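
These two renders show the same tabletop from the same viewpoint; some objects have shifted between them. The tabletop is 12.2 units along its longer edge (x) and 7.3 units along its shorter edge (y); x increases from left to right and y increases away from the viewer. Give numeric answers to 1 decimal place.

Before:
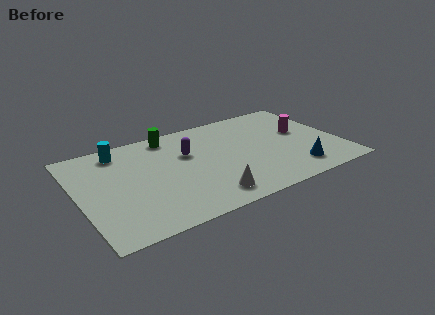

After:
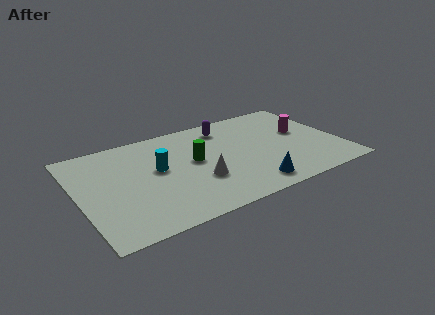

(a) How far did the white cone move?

1.3

From (5.6, 1.2) to (5.4, 2.5), the white cone covered √(0.2² + 1.3²) ≈ 1.3 units.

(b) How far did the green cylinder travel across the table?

2.5

The green cylinder moved from about (4.6, 6.4) to (5.4, 4.0), a distance of √(0.8² + 2.4²) ≈ 2.5.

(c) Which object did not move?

the magenta cylinder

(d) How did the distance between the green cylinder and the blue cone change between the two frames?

-3.6

They were about 7.2 units apart before and 3.6 after — 3.6 units closer together.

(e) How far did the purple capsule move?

2.4

From (5.2, 4.7) to (7.2, 6.0), the purple capsule covered √(2.0² + 1.3²) ≈ 2.4 units.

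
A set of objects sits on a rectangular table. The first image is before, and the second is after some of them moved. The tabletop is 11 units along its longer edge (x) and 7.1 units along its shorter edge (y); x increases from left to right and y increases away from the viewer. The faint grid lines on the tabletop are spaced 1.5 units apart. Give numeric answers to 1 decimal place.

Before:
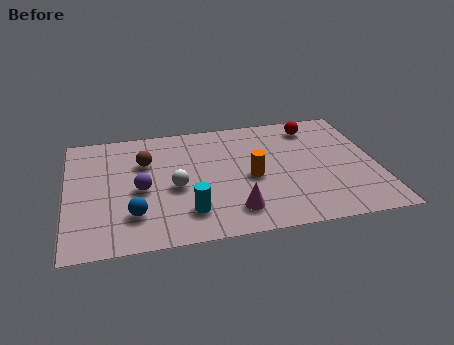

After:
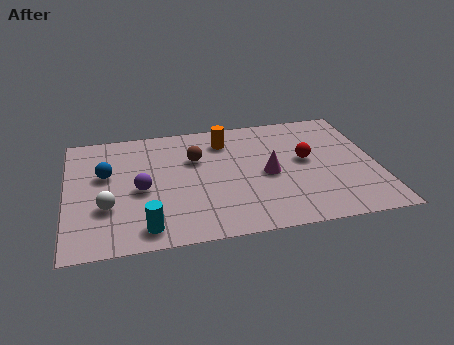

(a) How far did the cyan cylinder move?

1.6

From (4.2, 1.6) to (2.7, 1.0), the cyan cylinder covered √(1.5² + 0.6²) ≈ 1.6 units.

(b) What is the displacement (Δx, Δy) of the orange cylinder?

(-0.8, 2.4)

The orange cylinder started near (6.5, 3.2) and ended near (5.7, 5.6).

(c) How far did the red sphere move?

2.0

From (8.9, 5.9) to (8.5, 3.9), the red sphere covered √(0.4² + 2.0²) ≈ 2.0 units.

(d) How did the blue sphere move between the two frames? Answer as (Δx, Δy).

(-0.9, 2.5)

From the two frames, the blue sphere sits at roughly (2.3, 1.8) before and (1.4, 4.3) after.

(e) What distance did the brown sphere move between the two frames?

1.8

The brown sphere was near (2.8, 4.8) before and (4.6, 4.7) after, so it travelled √(1.8² + 0.1²) ≈ 1.8 units.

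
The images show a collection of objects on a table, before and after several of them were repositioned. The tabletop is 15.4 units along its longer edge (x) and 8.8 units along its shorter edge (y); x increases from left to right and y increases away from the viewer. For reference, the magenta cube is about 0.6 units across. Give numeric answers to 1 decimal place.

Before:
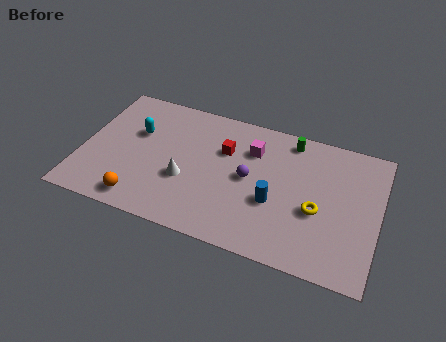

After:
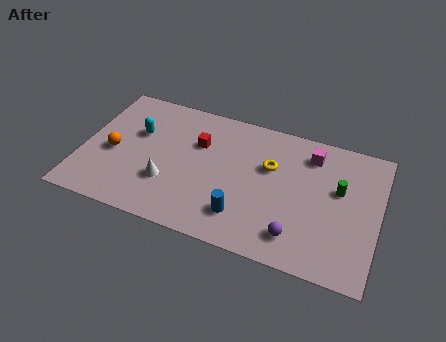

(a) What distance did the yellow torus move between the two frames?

3.3

The yellow torus was near (12.3, 3.6) before and (9.7, 5.6) after, so it travelled √(2.6² + 2.0²) ≈ 3.3 units.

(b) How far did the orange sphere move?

3.2

The orange sphere was near (3.4, 1.2) before and (1.6, 3.9) after, so it travelled √(1.8² + 2.7²) ≈ 3.2 units.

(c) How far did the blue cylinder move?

2.1

The blue cylinder moved from about (10.1, 3.4) to (8.6, 2.0), a distance of √(1.5² + 1.4²) ≈ 2.1.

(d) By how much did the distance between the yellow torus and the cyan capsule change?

-2.8

Before: roughly 9.8 units apart; after: 7.0. That's 2.8 units closer together.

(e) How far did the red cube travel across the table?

1.4

From (7.3, 5.9) to (5.9, 5.9), the red cube covered √(1.4² + 0.0²) ≈ 1.4 units.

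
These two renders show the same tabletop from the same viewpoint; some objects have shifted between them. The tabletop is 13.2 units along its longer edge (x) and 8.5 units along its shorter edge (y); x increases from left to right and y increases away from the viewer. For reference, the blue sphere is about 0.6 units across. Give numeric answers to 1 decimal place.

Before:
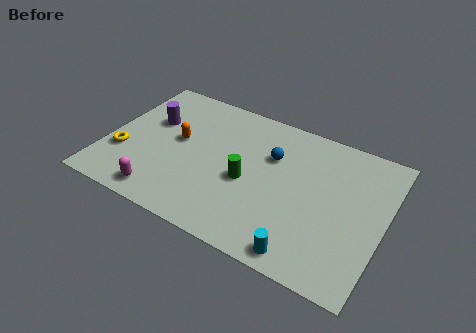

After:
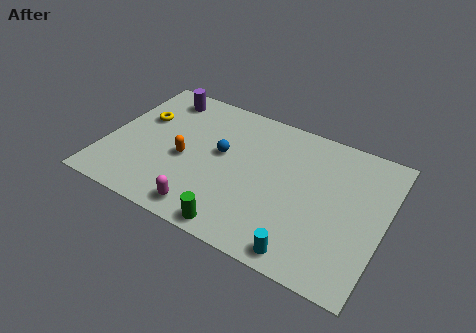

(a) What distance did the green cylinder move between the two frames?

2.9

The green cylinder moved from about (6.8, 3.7) to (6.8, 0.8), a distance of √(0.0² + 2.9²) ≈ 2.9.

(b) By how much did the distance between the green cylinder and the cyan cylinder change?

-1.1

Before: roughly 4.2 units apart; after: 3.1. That's 1.1 units closer together.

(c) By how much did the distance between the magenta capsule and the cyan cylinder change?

-2.1

Before: roughly 6.8 units apart; after: 4.7. That's 2.1 units closer together.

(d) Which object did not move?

the cyan cylinder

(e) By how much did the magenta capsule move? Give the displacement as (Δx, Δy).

(2.1, 0.0)

The magenta capsule was at about (3.1, 1.1) and moved to about (5.2, 1.1).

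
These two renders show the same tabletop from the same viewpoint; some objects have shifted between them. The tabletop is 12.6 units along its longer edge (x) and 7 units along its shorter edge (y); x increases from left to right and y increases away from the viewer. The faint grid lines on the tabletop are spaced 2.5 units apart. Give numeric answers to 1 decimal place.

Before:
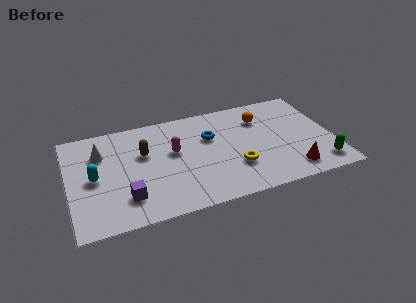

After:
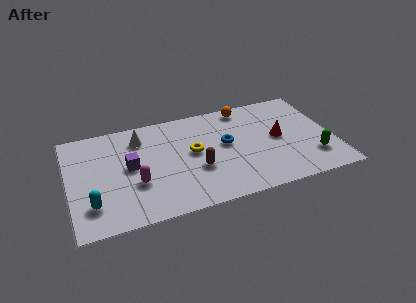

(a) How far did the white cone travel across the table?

2.0

The white cone was near (1.6, 5.0) before and (3.5, 5.5) after, so it travelled √(1.9² + 0.5²) ≈ 2.0 units.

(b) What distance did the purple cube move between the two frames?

2.0

From (2.6, 1.7) to (2.9, 3.7), the purple cube covered √(0.3² + 2.0²) ≈ 2.0 units.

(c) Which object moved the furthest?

the brown capsule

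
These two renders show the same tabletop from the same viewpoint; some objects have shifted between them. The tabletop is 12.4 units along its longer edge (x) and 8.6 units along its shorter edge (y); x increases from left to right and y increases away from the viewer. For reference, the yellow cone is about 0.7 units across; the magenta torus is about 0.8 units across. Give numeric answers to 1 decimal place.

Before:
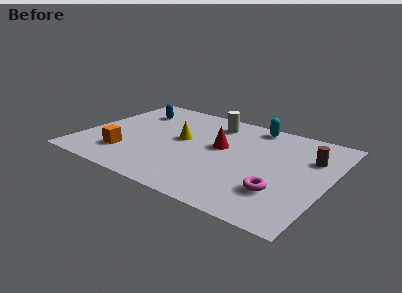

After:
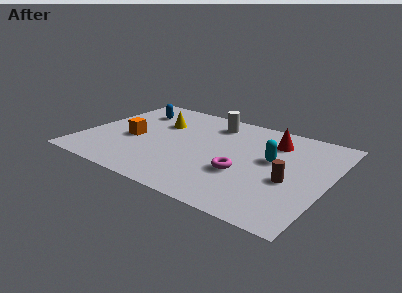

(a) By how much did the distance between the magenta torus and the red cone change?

-0.6

The distance was about 4.2 in the first image and 3.6 in the second, so they moved 0.6 units closer together.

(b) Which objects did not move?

the white cylinder and the blue capsule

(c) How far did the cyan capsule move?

3.1

From (8.1, 7.7) to (9.5, 4.9), the cyan capsule covered √(1.4² + 2.8²) ≈ 3.1 units.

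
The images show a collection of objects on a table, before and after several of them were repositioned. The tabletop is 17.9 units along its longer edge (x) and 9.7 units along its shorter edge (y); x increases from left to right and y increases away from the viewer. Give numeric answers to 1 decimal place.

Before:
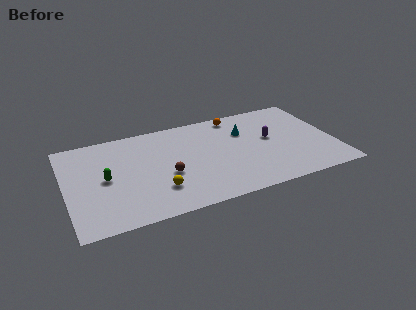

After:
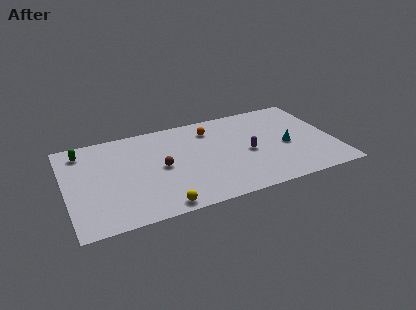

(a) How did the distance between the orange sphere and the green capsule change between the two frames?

-1.3

Before: roughly 9.9 units apart; after: 8.6. That's 1.3 units closer together.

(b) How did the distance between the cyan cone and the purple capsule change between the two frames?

+0.5

The distance was about 2.1 in the first image and 2.6 in the second, so they moved 0.5 units further apart.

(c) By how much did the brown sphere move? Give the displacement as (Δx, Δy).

(-0.3, 0.9)

From the two frames, the brown sphere sits at roughly (6.6, 3.9) before and (6.3, 4.8) after.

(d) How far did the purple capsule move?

1.9

The purple capsule moved from about (13.7, 5.4) to (12.1, 4.4), a distance of √(1.6² + 1.0²) ≈ 1.9.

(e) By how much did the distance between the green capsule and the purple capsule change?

+0.3

The distance was about 11.1 in the first image and 11.4 in the second, so they moved 0.3 units further apart.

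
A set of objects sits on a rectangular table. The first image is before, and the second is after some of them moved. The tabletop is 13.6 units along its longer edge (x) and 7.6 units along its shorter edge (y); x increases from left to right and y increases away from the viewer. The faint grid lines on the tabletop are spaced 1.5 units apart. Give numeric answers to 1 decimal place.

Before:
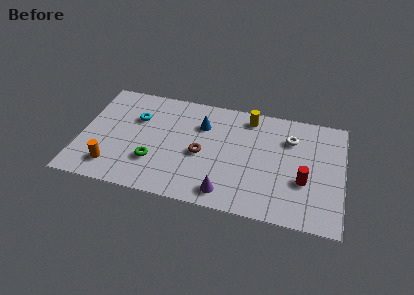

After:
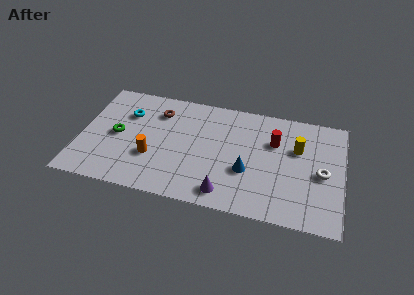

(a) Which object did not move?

the purple cone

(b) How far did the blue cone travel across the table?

3.6

The blue cone was near (6.2, 5.4) before and (8.7, 2.8) after, so it travelled √(2.5² + 2.6²) ≈ 3.6 units.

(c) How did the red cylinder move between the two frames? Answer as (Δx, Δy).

(-1.6, 2.3)

The red cylinder started near (11.6, 2.8) and ended near (10.0, 5.1).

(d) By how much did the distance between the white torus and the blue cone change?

-0.7

The distance was about 4.6 in the first image and 3.9 in the second, so they moved 0.7 units closer together.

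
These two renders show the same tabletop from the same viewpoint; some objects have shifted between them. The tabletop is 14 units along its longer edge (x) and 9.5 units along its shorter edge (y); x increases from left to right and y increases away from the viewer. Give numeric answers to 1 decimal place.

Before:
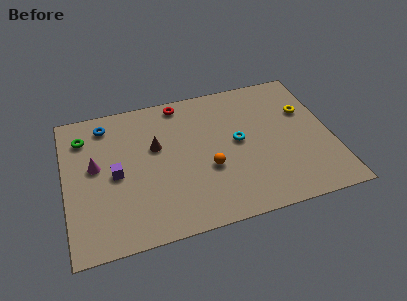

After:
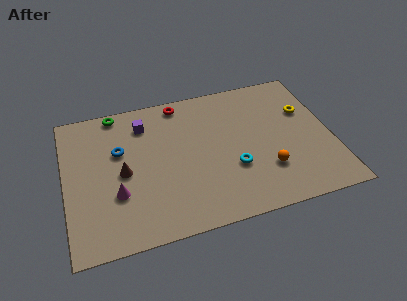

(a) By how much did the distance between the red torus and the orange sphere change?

+2.1

They were about 5.0 units apart before and 7.1 after — 2.1 units further apart.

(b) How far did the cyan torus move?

1.7

The cyan torus moved from about (9.1, 5.0) to (8.7, 3.3), a distance of √(0.4² + 1.7²) ≈ 1.7.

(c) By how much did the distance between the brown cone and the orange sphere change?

+4.2

Before: roughly 3.4 units apart; after: 7.6. That's 4.2 units further apart.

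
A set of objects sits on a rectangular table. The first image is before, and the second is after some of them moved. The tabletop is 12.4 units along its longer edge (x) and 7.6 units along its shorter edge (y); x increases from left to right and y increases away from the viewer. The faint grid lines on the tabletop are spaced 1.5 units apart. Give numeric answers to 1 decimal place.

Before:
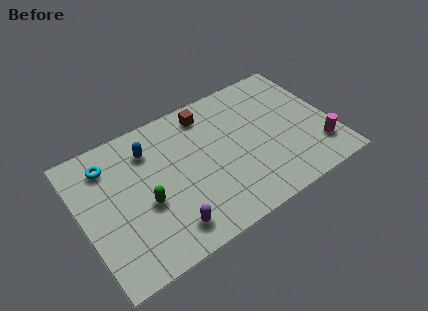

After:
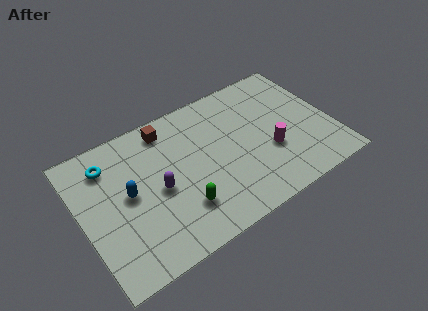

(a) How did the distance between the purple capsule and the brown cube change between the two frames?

-2.7

The distance was about 5.8 in the first image and 3.1 in the second, so they moved 2.7 units closer together.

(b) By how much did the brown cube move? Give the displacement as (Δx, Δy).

(-2.0, 0.1)

The brown cube was at about (6.6, 6.4) and moved to about (4.6, 6.5).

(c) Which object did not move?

the cyan torus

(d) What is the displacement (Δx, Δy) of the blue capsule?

(-1.3, -1.8)

The blue capsule started near (3.6, 5.8) and ended near (2.3, 4.0).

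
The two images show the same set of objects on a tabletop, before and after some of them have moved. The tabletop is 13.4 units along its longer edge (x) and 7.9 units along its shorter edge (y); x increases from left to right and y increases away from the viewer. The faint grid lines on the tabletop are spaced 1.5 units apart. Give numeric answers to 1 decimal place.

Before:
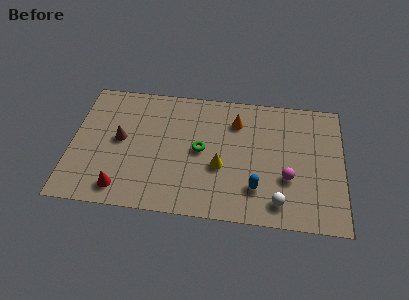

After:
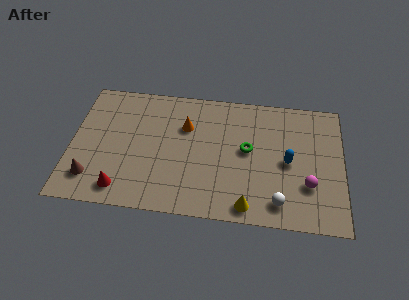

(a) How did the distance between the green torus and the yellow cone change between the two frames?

+2.1

The distance was about 1.3 in the first image and 3.4 in the second, so they moved 2.1 units further apart.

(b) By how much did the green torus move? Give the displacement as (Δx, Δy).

(2.3, 0.3)

From the two frames, the green torus sits at roughly (6.4, 4.0) before and (8.7, 4.3) after.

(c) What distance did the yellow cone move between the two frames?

2.6

The yellow cone moved from about (7.4, 3.1) to (8.8, 0.9), a distance of √(1.4² + 2.2²) ≈ 2.6.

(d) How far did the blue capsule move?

2.3

From (9.2, 2.0) to (10.7, 3.8), the blue capsule covered √(1.5² + 1.8²) ≈ 2.3 units.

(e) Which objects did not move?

the red cone and the white sphere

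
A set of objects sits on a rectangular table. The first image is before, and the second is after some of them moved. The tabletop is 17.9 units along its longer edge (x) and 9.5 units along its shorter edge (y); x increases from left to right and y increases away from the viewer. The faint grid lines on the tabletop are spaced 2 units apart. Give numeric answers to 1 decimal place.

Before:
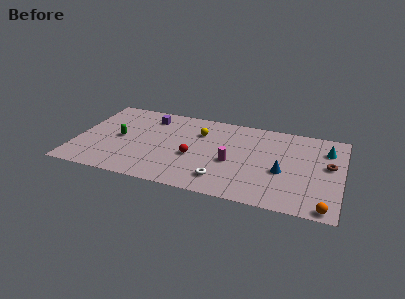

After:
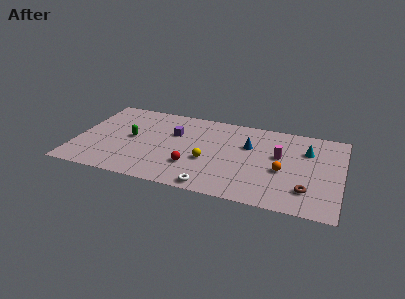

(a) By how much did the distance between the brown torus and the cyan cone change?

+2.7

The distance was about 1.7 in the first image and 4.4 in the second, so they moved 2.7 units further apart.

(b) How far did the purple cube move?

2.3

The purple cube moved from about (4.7, 7.7) to (6.5, 6.2), a distance of √(1.8² + 1.5²) ≈ 2.3.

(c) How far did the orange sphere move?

4.4

From (17.0, 0.8) to (14.0, 4.0), the orange sphere covered √(3.0² + 3.2²) ≈ 4.4 units.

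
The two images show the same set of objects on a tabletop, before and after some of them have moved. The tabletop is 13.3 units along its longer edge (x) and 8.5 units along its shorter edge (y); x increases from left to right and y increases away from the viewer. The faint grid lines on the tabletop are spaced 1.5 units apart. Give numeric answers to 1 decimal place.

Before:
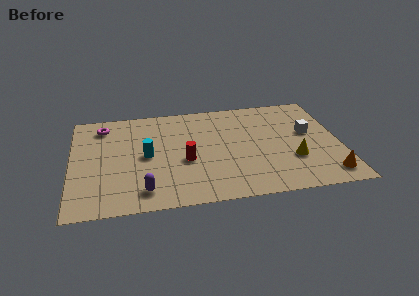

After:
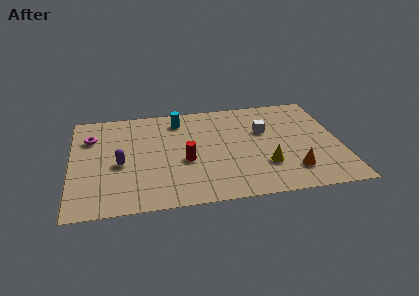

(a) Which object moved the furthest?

the cyan cylinder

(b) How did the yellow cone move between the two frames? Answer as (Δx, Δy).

(-1.4, -0.3)

The yellow cone started near (10.9, 2.8) and ended near (9.5, 2.5).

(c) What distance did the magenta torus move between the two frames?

1.1

From (1.6, 7.0) to (1.0, 6.1), the magenta torus covered √(0.6² + 0.9²) ≈ 1.1 units.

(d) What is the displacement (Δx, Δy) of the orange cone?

(-1.7, 0.6)

From the two frames, the orange cone sits at roughly (12.5, 1.3) before and (10.8, 1.9) after.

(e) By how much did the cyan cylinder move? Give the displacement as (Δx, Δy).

(1.7, 2.8)

The cyan cylinder was at about (3.7, 4.2) and moved to about (5.4, 7.0).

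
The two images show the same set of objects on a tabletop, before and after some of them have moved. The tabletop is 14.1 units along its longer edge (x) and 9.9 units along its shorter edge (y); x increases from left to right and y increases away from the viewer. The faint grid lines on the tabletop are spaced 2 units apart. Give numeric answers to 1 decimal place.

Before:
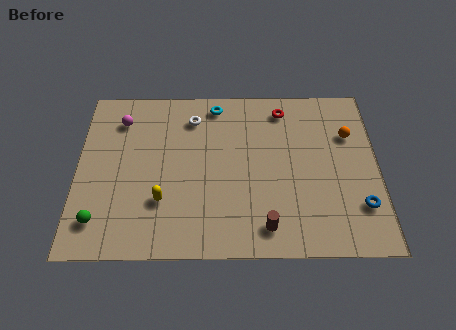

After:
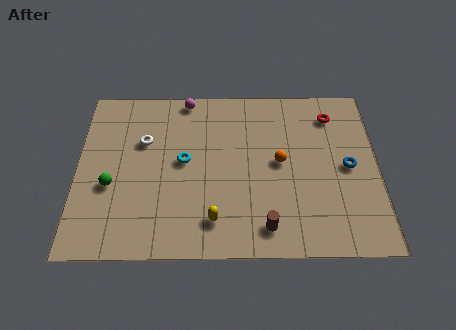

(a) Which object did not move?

the brown cylinder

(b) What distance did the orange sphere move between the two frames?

3.7

The orange sphere moved from about (12.8, 6.8) to (9.5, 5.2), a distance of √(3.3² + 1.6²) ≈ 3.7.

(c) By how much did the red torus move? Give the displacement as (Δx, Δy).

(2.3, -0.4)

The red torus started near (9.7, 8.4) and ended near (12.0, 8.0).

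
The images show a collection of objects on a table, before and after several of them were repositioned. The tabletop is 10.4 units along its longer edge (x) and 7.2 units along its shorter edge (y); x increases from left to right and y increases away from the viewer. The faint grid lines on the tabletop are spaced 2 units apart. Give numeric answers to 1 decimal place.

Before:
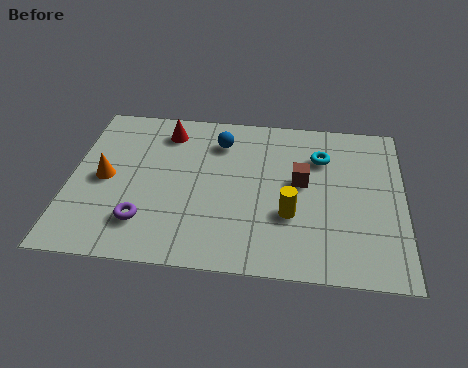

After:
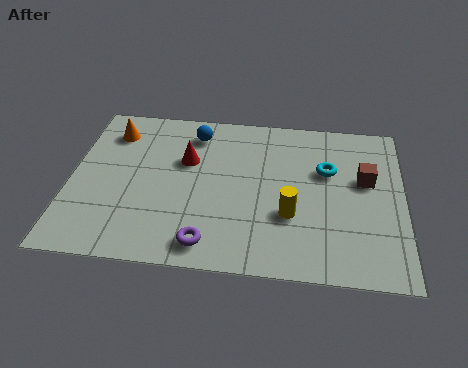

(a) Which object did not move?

the yellow cylinder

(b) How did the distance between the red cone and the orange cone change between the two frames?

-0.4

Before: roughly 3.0 units apart; after: 2.6. That's 0.4 units closer together.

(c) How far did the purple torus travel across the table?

2.1

The purple torus was near (2.4, 1.7) before and (4.4, 1.0) after, so it travelled √(2.0² + 0.7²) ≈ 2.1 units.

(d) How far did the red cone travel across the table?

1.5

The red cone was near (2.9, 5.9) before and (3.6, 4.6) after, so it travelled √(0.7² + 1.3²) ≈ 1.5 units.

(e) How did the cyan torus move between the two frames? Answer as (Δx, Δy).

(0.2, -0.6)

The cyan torus was at about (7.8, 5.2) and moved to about (8.0, 4.6).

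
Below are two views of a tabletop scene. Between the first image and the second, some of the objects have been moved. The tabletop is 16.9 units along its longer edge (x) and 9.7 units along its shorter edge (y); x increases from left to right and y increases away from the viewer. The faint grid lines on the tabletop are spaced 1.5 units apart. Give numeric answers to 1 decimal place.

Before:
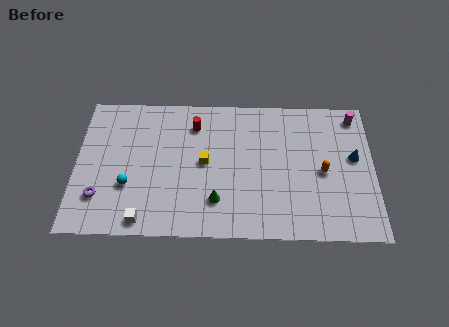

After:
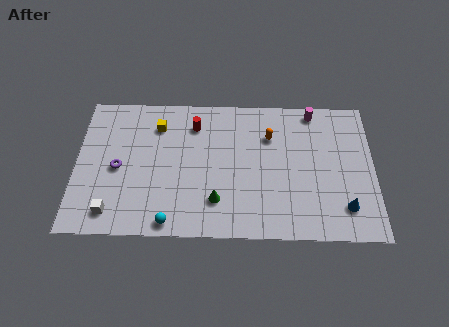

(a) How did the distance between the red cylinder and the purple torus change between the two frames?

-2.1

They were about 7.4 units apart before and 5.3 after — 2.1 units closer together.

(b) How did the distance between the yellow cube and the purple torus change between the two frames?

-2.7

Before: roughly 6.4 units apart; after: 3.7. That's 2.7 units closer together.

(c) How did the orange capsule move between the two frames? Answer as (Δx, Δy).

(-3.0, 2.4)

The orange capsule started near (14.0, 4.5) and ended near (11.0, 6.9).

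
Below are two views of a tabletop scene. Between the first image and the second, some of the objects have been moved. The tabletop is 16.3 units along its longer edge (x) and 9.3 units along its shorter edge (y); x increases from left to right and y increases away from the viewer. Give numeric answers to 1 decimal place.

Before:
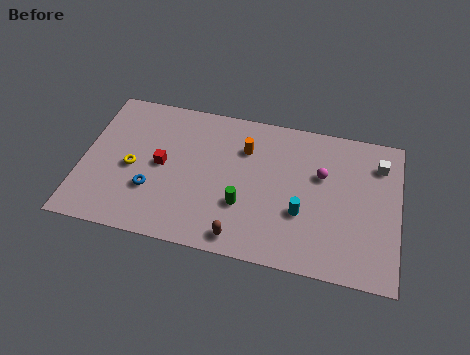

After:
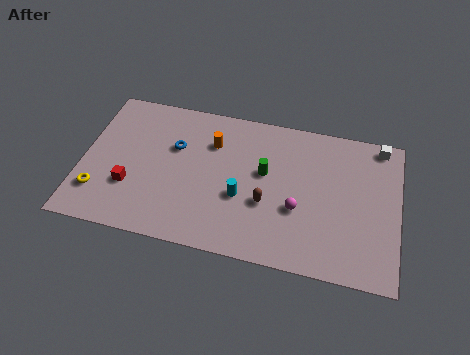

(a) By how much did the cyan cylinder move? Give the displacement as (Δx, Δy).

(-3.1, 0.3)

From the two frames, the cyan cylinder sits at roughly (11.4, 3.3) before and (8.3, 3.6) after.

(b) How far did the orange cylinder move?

1.7

The orange cylinder was near (8.3, 6.7) before and (6.6, 6.7) after, so it travelled √(1.7² + 0.0²) ≈ 1.7 units.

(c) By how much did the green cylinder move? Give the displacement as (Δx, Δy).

(1.0, 2.3)

From the two frames, the green cylinder sits at roughly (8.4, 3.1) before and (9.4, 5.4) after.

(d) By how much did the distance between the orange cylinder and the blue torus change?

-3.9

They were about 5.9 units apart before and 2.0 after — 3.9 units closer together.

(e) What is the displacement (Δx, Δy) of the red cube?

(-1.5, -1.7)

From the two frames, the red cube sits at roughly (4.1, 4.7) before and (2.6, 3.0) after.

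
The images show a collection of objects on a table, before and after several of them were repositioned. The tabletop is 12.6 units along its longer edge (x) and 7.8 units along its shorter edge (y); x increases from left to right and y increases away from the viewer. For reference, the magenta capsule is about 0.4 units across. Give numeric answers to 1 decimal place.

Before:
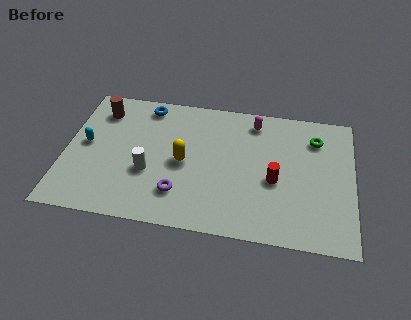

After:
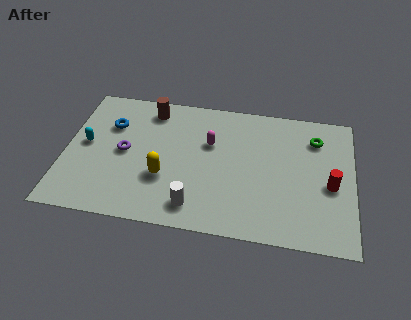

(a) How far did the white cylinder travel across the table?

2.6

From (3.7, 2.9) to (5.8, 1.3), the white cylinder covered √(2.1² + 1.6²) ≈ 2.6 units.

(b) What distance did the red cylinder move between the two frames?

2.4

From (9.2, 3.3) to (11.6, 3.4), the red cylinder covered √(2.4² + 0.1²) ≈ 2.4 units.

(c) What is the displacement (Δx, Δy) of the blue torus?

(-1.5, -1.4)

From the two frames, the blue torus sits at roughly (3.4, 6.8) before and (1.9, 5.4) after.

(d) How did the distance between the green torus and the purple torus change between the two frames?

+1.5

The distance was about 7.1 in the first image and 8.6 in the second, so they moved 1.5 units further apart.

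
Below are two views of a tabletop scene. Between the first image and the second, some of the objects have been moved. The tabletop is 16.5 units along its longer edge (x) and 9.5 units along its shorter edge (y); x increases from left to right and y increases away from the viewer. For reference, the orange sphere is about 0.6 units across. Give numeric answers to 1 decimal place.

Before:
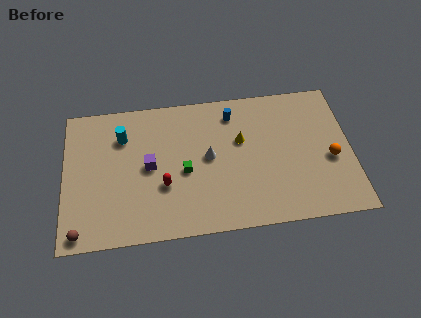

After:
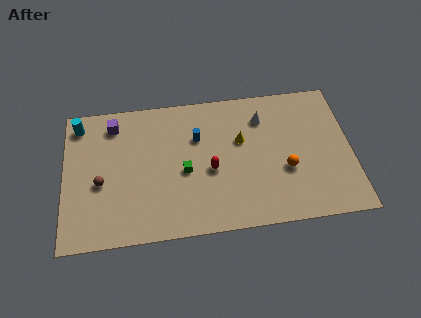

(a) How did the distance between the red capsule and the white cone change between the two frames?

+1.4

Before: roughly 3.1 units apart; after: 4.5. That's 1.4 units further apart.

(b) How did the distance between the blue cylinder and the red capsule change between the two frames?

-3.6

Before: roughly 6.0 units apart; after: 2.4. That's 3.6 units closer together.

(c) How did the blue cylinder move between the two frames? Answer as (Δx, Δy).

(-2.1, -1.4)

The blue cylinder was at about (9.8, 7.8) and moved to about (7.7, 6.4).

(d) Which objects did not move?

the green cube and the yellow cone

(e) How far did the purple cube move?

3.7

The purple cube moved from about (4.9, 4.8) to (2.9, 7.9), a distance of √(2.0² + 3.1²) ≈ 3.7.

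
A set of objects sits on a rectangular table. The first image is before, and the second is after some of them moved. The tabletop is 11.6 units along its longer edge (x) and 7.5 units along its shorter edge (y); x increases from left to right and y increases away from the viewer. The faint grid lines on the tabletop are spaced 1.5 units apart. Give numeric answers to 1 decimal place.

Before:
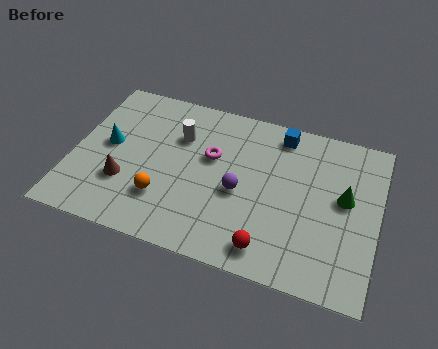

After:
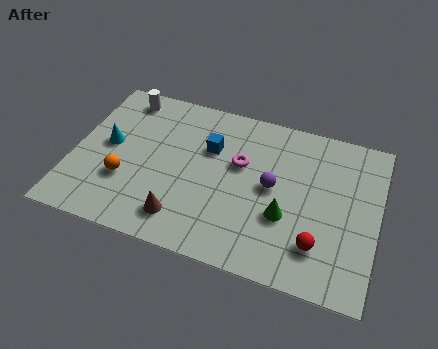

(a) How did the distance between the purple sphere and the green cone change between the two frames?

-2.7

The distance was about 4.0 in the first image and 1.3 in the second, so they moved 2.7 units closer together.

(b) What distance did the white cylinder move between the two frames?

2.6

From (3.9, 5.2) to (1.6, 6.5), the white cylinder covered √(2.3² + 1.3²) ≈ 2.6 units.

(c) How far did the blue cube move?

3.0

The blue cube was near (7.7, 6.5) before and (5.1, 5.0) after, so it travelled √(2.6² + 1.5²) ≈ 3.0 units.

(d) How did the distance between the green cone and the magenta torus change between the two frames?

-2.4

Before: roughly 5.1 units apart; after: 2.7. That's 2.4 units closer together.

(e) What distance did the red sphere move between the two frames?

1.9

The red sphere was near (7.7, 1.1) before and (9.5, 1.8) after, so it travelled √(1.8² + 0.7²) ≈ 1.9 units.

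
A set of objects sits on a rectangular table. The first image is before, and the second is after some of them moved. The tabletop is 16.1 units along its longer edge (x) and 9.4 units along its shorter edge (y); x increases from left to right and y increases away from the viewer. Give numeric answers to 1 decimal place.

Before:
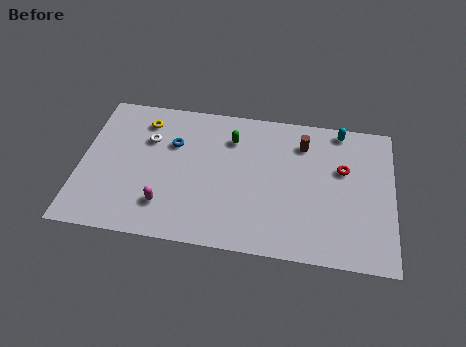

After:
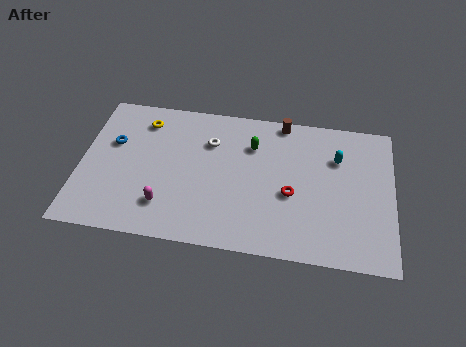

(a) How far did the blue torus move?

3.1

The blue torus was near (4.7, 6.3) before and (1.6, 5.9) after, so it travelled √(3.1² + 0.4²) ≈ 3.1 units.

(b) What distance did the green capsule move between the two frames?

1.1

The green capsule was near (7.7, 7.1) before and (8.8, 6.8) after, so it travelled √(1.1² + 0.3²) ≈ 1.1 units.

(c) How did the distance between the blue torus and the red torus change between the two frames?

+0.7

They were about 8.8 units apart before and 9.5 after — 0.7 units further apart.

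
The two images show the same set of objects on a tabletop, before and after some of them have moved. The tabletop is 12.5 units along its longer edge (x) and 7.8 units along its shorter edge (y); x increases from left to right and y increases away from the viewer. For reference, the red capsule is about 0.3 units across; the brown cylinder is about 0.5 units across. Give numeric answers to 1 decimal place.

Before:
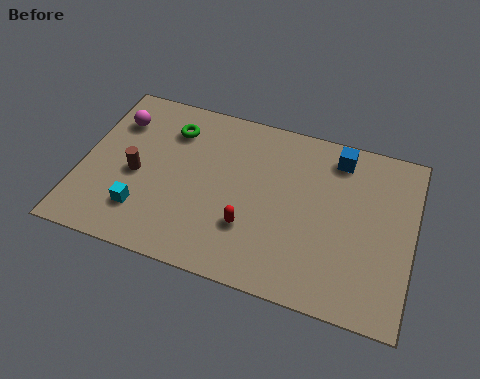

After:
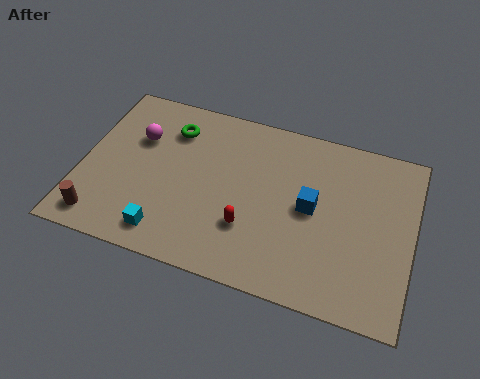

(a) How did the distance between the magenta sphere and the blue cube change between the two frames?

-1.6

They were about 8.4 units apart before and 6.8 after — 1.6 units closer together.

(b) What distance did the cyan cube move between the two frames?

1.2

The cyan cube was near (2.5, 1.9) before and (3.5, 1.2) after, so it travelled √(1.0² + 0.7²) ≈ 1.2 units.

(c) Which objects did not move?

the red capsule and the green torus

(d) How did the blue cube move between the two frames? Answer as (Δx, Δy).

(-0.8, -2.6)

The blue cube was at about (9.5, 6.6) and moved to about (8.7, 4.0).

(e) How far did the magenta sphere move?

1.1

The magenta sphere moved from about (1.1, 5.8) to (2.0, 5.2), a distance of √(0.9² + 0.6²) ≈ 1.1.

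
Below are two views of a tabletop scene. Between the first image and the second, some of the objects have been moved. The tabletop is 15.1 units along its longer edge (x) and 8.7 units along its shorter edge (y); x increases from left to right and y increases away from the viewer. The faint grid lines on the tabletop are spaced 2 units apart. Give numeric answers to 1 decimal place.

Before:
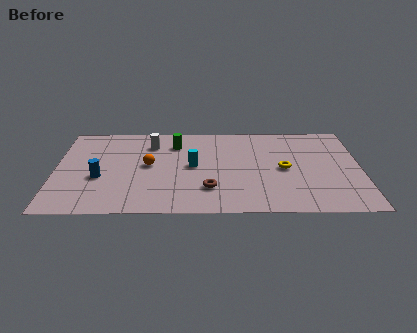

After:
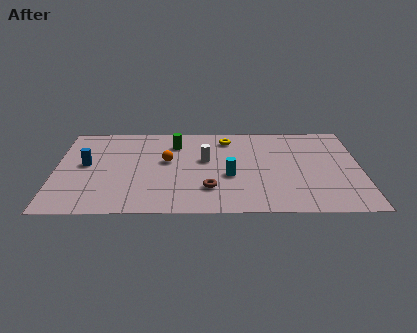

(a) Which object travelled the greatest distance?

the yellow torus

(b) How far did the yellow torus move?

4.1

The yellow torus was near (11.3, 4.2) before and (8.5, 7.2) after, so it travelled √(2.8² + 3.0²) ≈ 4.1 units.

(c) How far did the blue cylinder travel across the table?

1.5

From (2.2, 3.4) to (1.5, 4.7), the blue cylinder covered √(0.7² + 1.3²) ≈ 1.5 units.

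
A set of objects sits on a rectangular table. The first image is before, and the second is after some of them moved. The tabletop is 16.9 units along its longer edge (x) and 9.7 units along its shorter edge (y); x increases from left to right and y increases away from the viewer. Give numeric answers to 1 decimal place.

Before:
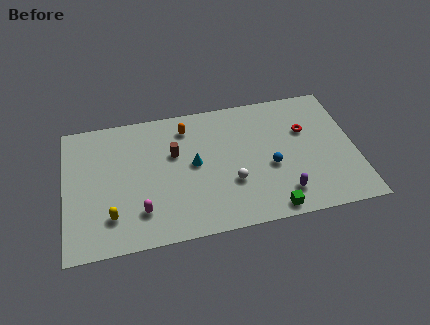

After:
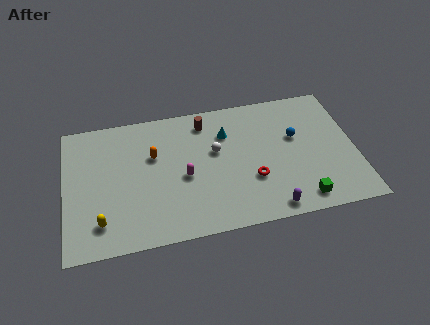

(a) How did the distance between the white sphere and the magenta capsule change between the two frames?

-3.0

Before: roughly 5.4 units apart; after: 2.4. That's 3.0 units closer together.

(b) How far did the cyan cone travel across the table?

2.8

The cyan cone moved from about (7.5, 5.1) to (9.5, 7.0), a distance of √(2.0² + 1.9²) ≈ 2.8.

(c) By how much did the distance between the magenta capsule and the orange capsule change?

-3.8

The distance was about 6.3 in the first image and 2.5 in the second, so they moved 3.8 units closer together.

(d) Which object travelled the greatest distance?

the red torus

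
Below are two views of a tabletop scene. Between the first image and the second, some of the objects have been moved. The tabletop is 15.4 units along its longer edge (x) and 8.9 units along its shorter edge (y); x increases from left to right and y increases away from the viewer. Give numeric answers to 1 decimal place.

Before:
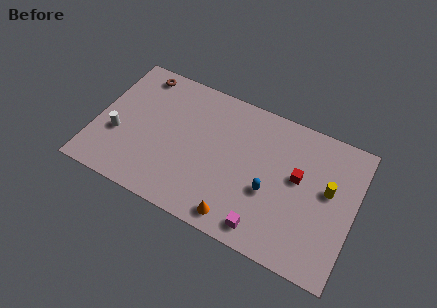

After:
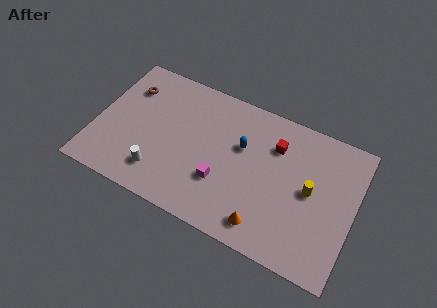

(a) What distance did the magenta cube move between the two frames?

3.3

The magenta cube was near (10.5, 1.2) before and (7.7, 2.9) after, so it travelled √(2.8² + 1.7²) ≈ 3.3 units.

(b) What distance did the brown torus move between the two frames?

1.3

The brown torus moved from about (2.1, 7.8) to (1.6, 6.6), a distance of √(0.5² + 1.2²) ≈ 1.3.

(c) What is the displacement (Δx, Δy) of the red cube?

(-1.5, 1.4)

The red cube was at about (12.0, 5.1) and moved to about (10.5, 6.5).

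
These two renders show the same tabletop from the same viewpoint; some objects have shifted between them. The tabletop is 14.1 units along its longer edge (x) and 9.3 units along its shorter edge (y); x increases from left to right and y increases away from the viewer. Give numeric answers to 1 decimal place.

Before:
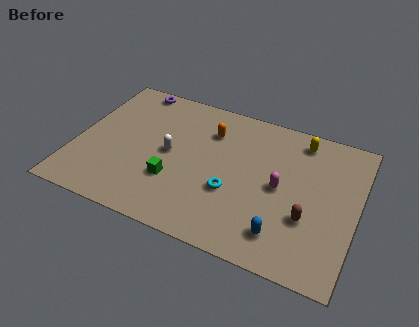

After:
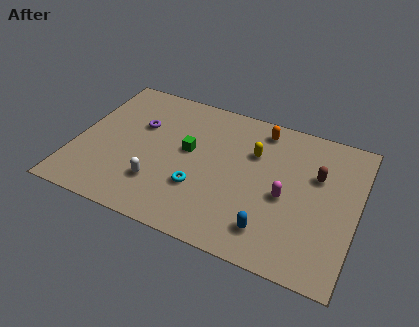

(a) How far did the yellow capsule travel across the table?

2.8

The yellow capsule moved from about (11.0, 8.0) to (8.8, 6.3), a distance of √(2.2² + 1.7²) ≈ 2.8.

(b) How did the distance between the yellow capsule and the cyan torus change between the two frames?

-1.4

They were about 5.5 units apart before and 4.1 after — 1.4 units closer together.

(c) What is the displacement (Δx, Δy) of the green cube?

(0.5, 2.2)

The green cube was at about (5.1, 3.0) and moved to about (5.6, 5.2).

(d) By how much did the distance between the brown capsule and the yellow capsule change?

-1.7

They were about 4.9 units apart before and 3.2 after — 1.7 units closer together.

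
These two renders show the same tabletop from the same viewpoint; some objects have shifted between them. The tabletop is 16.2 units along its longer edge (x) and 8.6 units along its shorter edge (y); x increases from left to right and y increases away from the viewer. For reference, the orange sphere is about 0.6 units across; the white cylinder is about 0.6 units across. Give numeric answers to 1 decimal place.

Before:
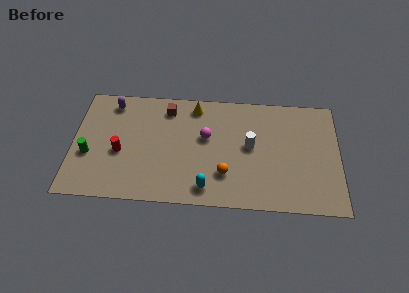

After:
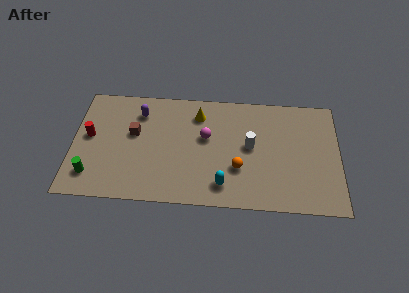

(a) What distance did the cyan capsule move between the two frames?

1.0

The cyan capsule moved from about (8.2, 1.3) to (9.2, 1.6), a distance of √(1.0² + 0.3²) ≈ 1.0.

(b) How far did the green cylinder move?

1.5

From (1.0, 3.3) to (1.2, 1.8), the green cylinder covered √(0.2² + 1.5²) ≈ 1.5 units.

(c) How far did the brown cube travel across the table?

2.8

From (5.7, 7.1) to (3.7, 5.1), the brown cube covered √(2.0² + 2.0²) ≈ 2.8 units.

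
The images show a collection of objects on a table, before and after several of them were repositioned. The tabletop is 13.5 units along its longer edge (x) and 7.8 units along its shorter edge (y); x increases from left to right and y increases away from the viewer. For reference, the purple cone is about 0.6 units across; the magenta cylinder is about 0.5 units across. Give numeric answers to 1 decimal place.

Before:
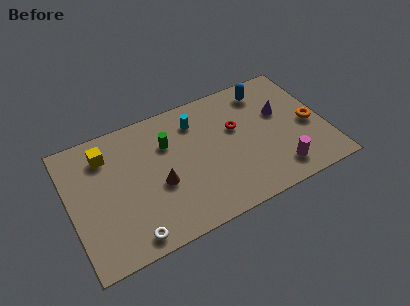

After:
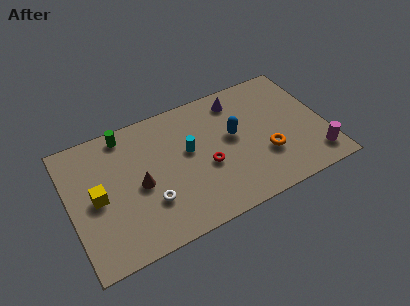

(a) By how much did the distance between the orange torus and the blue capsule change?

-1.3

Before: roughly 3.6 units apart; after: 2.3. That's 1.3 units closer together.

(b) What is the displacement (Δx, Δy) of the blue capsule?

(-2.0, -2.1)

From the two frames, the blue capsule sits at roughly (10.7, 6.5) before and (8.7, 4.4) after.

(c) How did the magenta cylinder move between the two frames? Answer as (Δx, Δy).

(2.0, 0.0)

From the two frames, the magenta cylinder sits at roughly (10.7, 1.4) before and (12.7, 1.4) after.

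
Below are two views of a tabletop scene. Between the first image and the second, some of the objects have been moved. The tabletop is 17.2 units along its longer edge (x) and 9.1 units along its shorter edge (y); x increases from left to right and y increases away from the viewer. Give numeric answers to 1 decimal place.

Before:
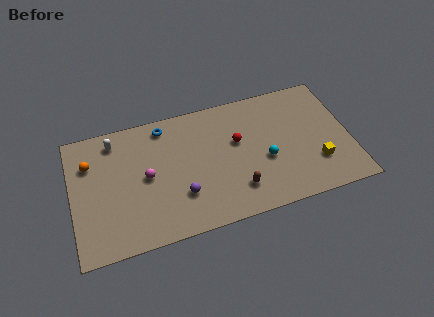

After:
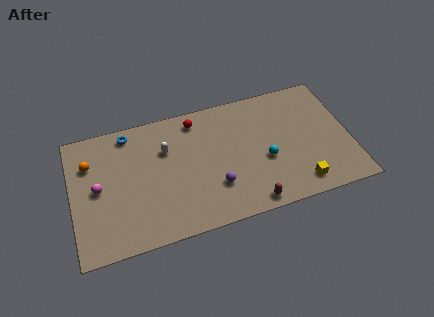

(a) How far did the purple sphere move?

2.1

From (6.6, 2.7) to (8.7, 2.7), the purple sphere covered √(2.1² + 0.0²) ≈ 2.1 units.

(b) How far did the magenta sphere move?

3.0

The magenta sphere moved from about (4.6, 4.6) to (1.6, 4.6), a distance of √(3.0² + 0.0²) ≈ 3.0.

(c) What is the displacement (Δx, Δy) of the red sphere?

(-2.4, 2.3)

The red sphere started near (10.3, 5.5) and ended near (7.9, 7.8).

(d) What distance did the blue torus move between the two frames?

2.2

The blue torus was near (5.9, 7.9) before and (3.7, 8.0) after, so it travelled √(2.2² + 0.1²) ≈ 2.2 units.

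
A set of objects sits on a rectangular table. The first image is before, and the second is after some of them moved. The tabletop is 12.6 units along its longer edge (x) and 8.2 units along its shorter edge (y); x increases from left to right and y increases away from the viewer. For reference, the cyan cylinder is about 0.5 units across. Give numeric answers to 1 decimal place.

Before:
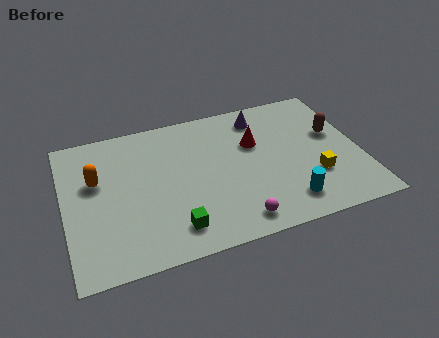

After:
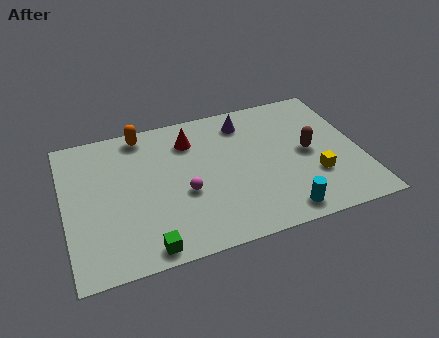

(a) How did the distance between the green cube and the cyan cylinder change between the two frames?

+0.9

The distance was about 4.8 in the first image and 5.7 in the second, so they moved 0.9 units further apart.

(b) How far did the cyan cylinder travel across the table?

0.6

The cyan cylinder was near (9.2, 1.5) before and (8.9, 1.0) after, so it travelled √(0.3² + 0.5²) ≈ 0.6 units.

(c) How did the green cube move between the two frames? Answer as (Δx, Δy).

(-1.2, -0.7)

The green cube was at about (4.4, 1.5) and moved to about (3.2, 0.8).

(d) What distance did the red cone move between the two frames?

2.9

The red cone moved from about (8.2, 5.3) to (5.5, 6.3), a distance of √(2.7² + 1.0²) ≈ 2.9.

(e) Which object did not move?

the yellow cube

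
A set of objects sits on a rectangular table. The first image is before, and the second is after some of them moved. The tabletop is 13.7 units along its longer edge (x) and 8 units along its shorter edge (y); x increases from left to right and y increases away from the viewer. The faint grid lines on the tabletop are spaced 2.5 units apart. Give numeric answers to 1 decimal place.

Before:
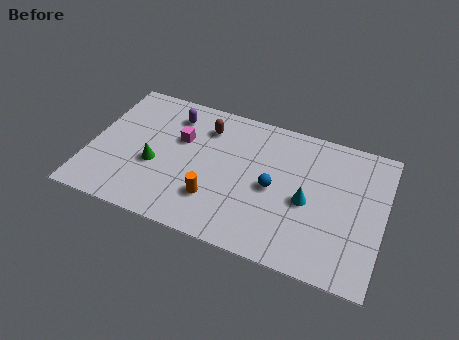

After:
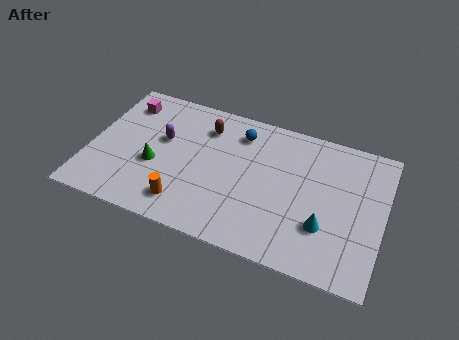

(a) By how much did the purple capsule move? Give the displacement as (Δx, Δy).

(-0.3, -1.6)

From the two frames, the purple capsule sits at roughly (3.6, 6.4) before and (3.3, 4.8) after.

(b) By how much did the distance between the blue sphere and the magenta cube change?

+0.8

The distance was about 4.7 in the first image and 5.5 in the second, so they moved 0.8 units further apart.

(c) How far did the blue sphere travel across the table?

3.2

From (8.6, 3.8) to (6.8, 6.4), the blue sphere covered √(1.8² + 2.6²) ≈ 3.2 units.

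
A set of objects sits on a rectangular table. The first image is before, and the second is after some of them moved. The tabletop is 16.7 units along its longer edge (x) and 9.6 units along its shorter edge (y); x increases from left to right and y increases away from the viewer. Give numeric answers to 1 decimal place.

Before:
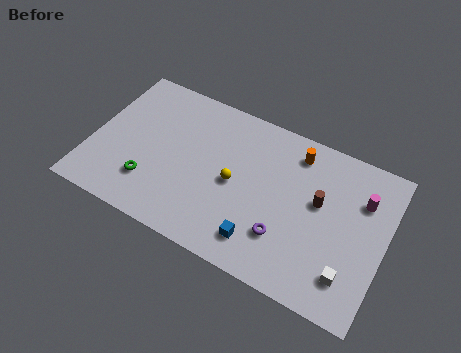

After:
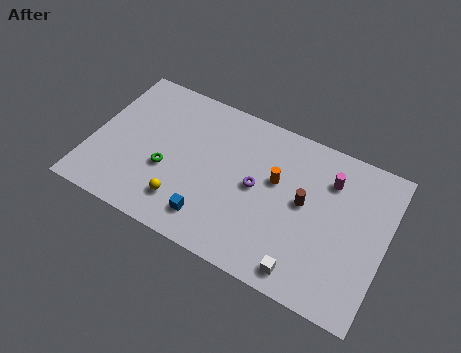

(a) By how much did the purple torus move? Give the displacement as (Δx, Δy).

(-1.9, 2.2)

The purple torus started near (11.3, 2.7) and ended near (9.4, 4.9).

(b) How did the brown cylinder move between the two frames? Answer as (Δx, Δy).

(-0.8, -0.4)

The brown cylinder was at about (12.9, 5.6) and moved to about (12.1, 5.2).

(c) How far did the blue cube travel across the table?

2.9

The blue cube was near (10.1, 1.8) before and (7.2, 1.8) after, so it travelled √(2.9² + 0.0²) ≈ 2.9 units.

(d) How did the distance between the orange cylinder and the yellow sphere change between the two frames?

+1.5

The distance was about 4.6 in the first image and 6.1 in the second, so they moved 1.5 units further apart.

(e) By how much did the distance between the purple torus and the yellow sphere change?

+1.1

The distance was about 3.6 in the first image and 4.7 in the second, so they moved 1.1 units further apart.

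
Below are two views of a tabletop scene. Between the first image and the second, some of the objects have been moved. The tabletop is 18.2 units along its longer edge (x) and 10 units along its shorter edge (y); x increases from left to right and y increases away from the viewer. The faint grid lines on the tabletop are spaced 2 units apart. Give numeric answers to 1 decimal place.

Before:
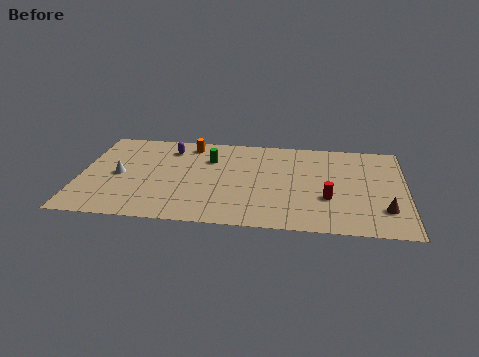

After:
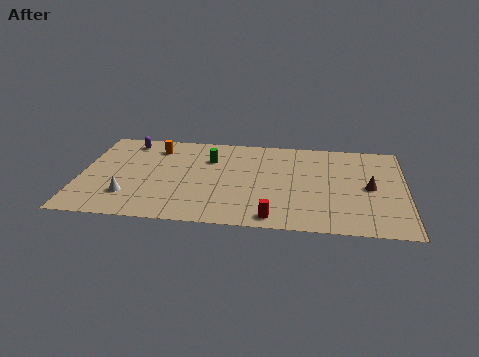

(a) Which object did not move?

the green cylinder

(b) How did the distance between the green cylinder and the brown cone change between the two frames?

-1.5

Before: roughly 10.8 units apart; after: 9.3. That's 1.5 units closer together.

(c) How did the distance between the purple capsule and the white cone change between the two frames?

+1.8

They were about 4.2 units apart before and 6.0 after — 1.8 units further apart.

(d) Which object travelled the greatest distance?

the red cylinder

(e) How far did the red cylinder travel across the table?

3.8

From (13.9, 3.5) to (10.9, 1.1), the red cylinder covered √(3.0² + 2.4²) ≈ 3.8 units.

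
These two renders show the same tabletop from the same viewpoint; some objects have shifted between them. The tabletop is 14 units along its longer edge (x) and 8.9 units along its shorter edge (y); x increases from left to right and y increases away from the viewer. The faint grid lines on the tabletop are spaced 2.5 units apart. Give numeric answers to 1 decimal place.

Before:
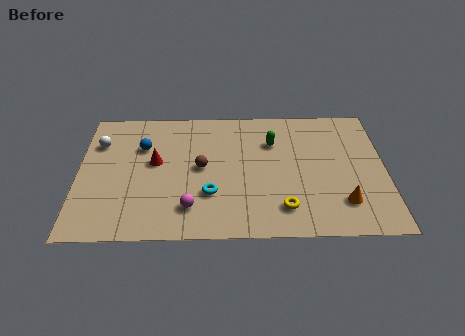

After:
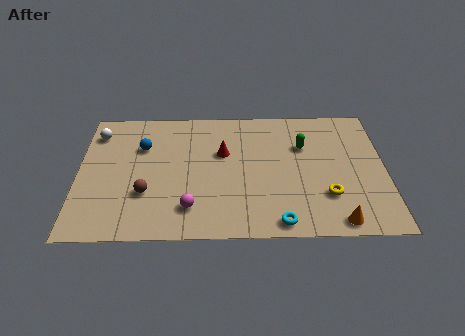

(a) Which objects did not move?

the magenta sphere and the blue sphere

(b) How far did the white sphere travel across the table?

0.7

From (0.9, 6.4) to (0.8, 7.1), the white sphere covered √(0.1² + 0.7²) ≈ 0.7 units.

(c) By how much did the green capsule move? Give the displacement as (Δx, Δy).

(1.4, -0.3)

From the two frames, the green capsule sits at roughly (8.9, 6.3) before and (10.3, 6.0) after.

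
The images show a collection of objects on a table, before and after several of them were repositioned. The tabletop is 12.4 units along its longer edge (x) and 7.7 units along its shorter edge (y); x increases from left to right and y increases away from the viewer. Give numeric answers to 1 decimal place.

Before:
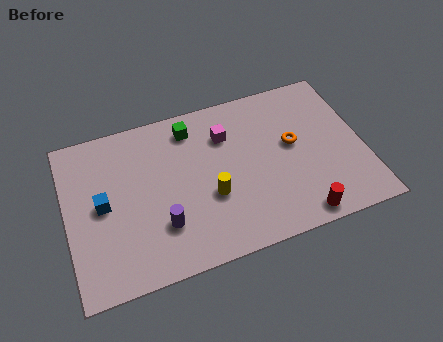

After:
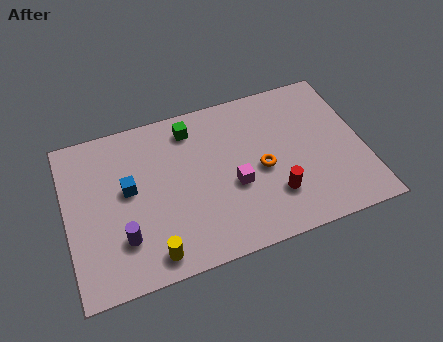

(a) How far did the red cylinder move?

1.6

The red cylinder was near (9.4, 0.8) before and (8.5, 2.1) after, so it travelled √(0.9² + 1.3²) ≈ 1.6 units.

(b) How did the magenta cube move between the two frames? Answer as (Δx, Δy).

(0.1, -2.5)

From the two frames, the magenta cube sits at roughly (6.8, 5.6) before and (6.9, 3.1) after.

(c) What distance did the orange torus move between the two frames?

1.6

The orange torus moved from about (9.5, 4.3) to (8.1, 3.5), a distance of √(1.4² + 0.8²) ≈ 1.6.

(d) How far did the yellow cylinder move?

3.2

The yellow cylinder moved from about (5.9, 2.9) to (3.3, 1.0), a distance of √(2.6² + 1.9²) ≈ 3.2.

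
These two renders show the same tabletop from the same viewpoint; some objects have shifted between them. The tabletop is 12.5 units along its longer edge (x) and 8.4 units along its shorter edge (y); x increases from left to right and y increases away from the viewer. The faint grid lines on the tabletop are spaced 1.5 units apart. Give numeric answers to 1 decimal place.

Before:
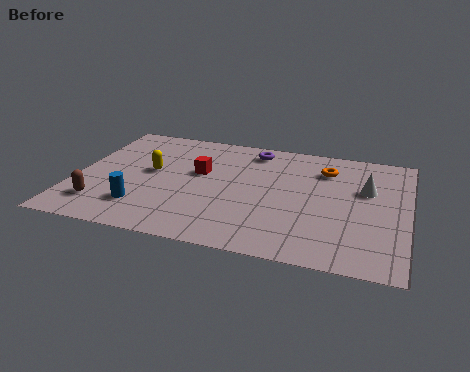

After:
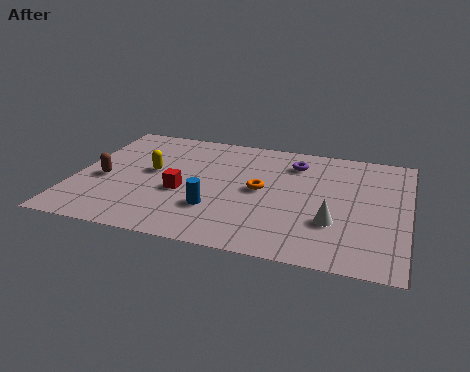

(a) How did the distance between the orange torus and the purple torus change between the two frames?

-0.4

They were about 2.9 units apart before and 2.5 after — 0.4 units closer together.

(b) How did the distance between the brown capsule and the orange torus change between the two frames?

-3.4

Before: roughly 9.3 units apart; after: 5.9. That's 3.4 units closer together.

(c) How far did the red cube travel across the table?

1.7

The red cube was near (4.6, 5.0) before and (4.1, 3.4) after, so it travelled √(0.5² + 1.6²) ≈ 1.7 units.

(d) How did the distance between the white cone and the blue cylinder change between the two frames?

-4.4

They were about 8.8 units apart before and 4.4 after — 4.4 units closer together.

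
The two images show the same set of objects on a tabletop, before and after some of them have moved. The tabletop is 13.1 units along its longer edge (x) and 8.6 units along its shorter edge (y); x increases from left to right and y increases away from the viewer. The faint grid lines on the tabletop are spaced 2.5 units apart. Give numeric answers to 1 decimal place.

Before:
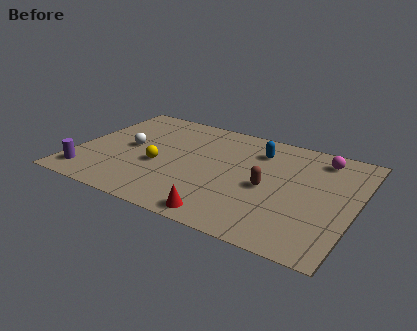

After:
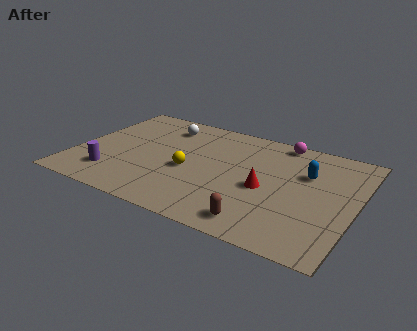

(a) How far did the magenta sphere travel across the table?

2.1

The magenta sphere moved from about (11.2, 7.2) to (9.2, 7.8), a distance of √(2.0² + 0.6²) ≈ 2.1.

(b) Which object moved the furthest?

the red cone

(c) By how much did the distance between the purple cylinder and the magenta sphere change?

-2.5

The distance was about 11.8 in the first image and 9.3 in the second, so they moved 2.5 units closer together.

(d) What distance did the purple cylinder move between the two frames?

1.2

The purple cylinder was near (0.9, 1.4) before and (2.0, 1.9) after, so it travelled √(1.1² + 0.5²) ≈ 1.2 units.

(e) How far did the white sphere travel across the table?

2.8

From (2.4, 4.4) to (3.7, 6.9), the white sphere covered √(1.3² + 2.5²) ≈ 2.8 units.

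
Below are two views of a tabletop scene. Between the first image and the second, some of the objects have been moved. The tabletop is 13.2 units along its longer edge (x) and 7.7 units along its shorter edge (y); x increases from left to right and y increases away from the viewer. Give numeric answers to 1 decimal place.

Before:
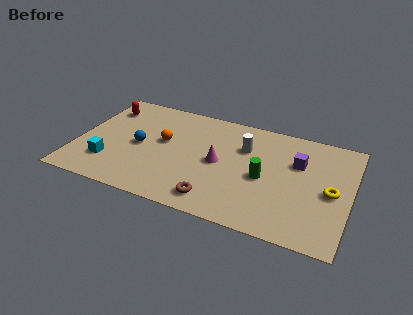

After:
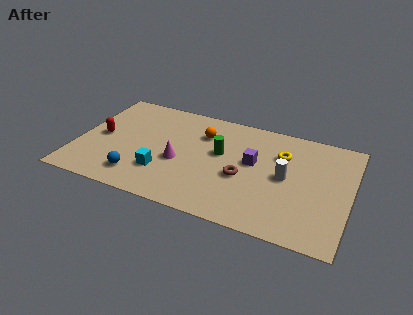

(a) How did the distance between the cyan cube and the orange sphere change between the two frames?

+0.4

Before: roughly 3.4 units apart; after: 3.8. That's 0.4 units further apart.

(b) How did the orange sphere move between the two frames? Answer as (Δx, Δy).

(1.8, 1.2)

From the two frames, the orange sphere sits at roughly (4.1, 4.4) before and (5.9, 5.6) after.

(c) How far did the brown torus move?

2.3

The brown torus was near (7.0, 1.2) before and (8.1, 3.2) after, so it travelled √(1.1² + 2.0²) ≈ 2.3 units.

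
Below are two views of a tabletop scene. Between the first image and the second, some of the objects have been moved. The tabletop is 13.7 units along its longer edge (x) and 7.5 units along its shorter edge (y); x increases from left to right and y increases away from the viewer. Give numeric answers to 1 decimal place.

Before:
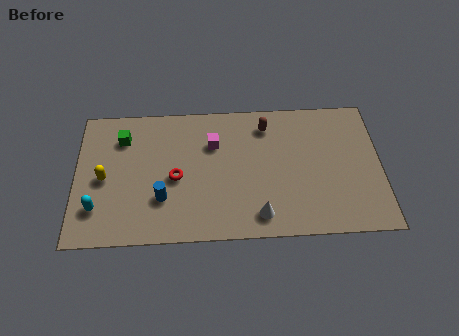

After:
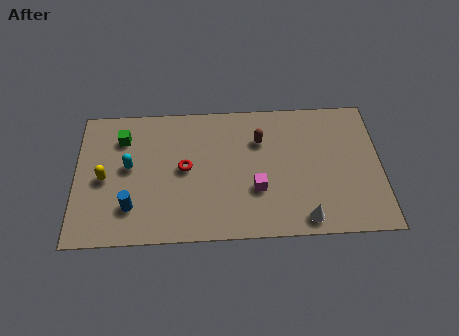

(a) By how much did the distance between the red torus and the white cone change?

+1.8

They were about 4.3 units apart before and 6.1 after — 1.8 units further apart.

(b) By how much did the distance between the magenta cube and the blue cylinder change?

+1.9

Before: roughly 3.7 units apart; after: 5.6. That's 1.9 units further apart.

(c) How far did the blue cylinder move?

1.5

The blue cylinder moved from about (3.9, 2.3) to (2.5, 1.9), a distance of √(1.4² + 0.4²) ≈ 1.5.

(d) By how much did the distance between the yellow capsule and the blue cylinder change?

-0.9

They were about 2.9 units apart before and 2.0 after — 0.9 units closer together.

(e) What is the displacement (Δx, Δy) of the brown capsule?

(-0.3, -0.8)

The brown capsule started near (8.6, 6.1) and ended near (8.3, 5.3).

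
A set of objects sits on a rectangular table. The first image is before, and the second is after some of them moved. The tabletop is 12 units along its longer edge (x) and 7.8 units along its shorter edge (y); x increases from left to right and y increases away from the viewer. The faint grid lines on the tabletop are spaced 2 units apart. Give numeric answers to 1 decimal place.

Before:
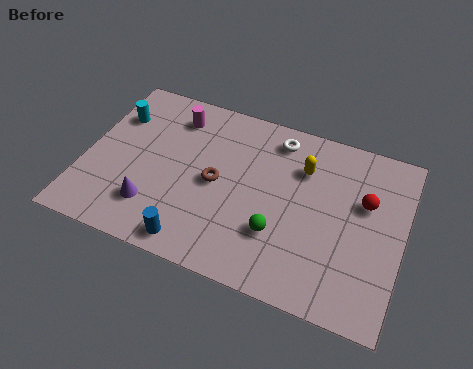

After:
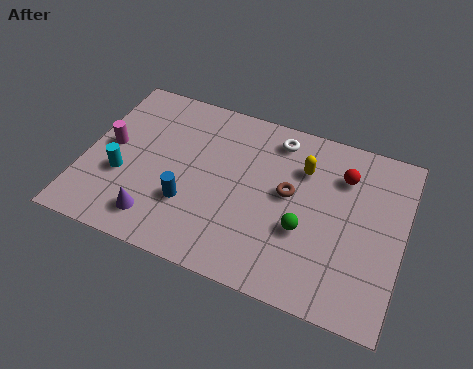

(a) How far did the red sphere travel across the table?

1.3

The red sphere was near (10.5, 4.9) before and (9.6, 5.8) after, so it travelled √(0.9² + 0.9²) ≈ 1.3 units.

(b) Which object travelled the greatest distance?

the magenta cylinder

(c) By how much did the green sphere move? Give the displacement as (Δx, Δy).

(0.9, 0.5)

The green sphere started near (7.5, 2.4) and ended near (8.4, 2.9).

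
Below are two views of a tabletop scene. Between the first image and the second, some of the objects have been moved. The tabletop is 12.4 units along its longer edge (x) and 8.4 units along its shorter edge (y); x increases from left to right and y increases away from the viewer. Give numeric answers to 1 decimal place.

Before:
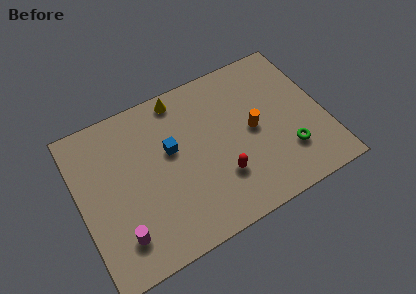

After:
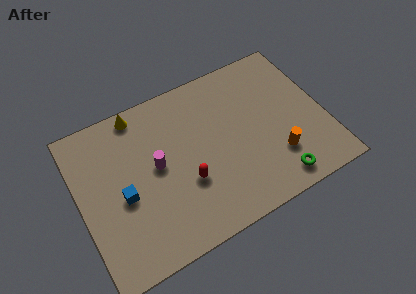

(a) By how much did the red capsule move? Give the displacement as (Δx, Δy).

(-1.7, 0.5)

From the two frames, the red capsule sits at roughly (6.9, 2.5) before and (5.2, 3.0) after.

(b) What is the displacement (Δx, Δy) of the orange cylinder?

(0.9, -1.9)

The orange cylinder was at about (8.8, 4.2) and moved to about (9.7, 2.3).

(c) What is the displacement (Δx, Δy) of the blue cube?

(-2.6, -1.3)

The blue cube started near (4.7, 5.0) and ended near (2.1, 3.7).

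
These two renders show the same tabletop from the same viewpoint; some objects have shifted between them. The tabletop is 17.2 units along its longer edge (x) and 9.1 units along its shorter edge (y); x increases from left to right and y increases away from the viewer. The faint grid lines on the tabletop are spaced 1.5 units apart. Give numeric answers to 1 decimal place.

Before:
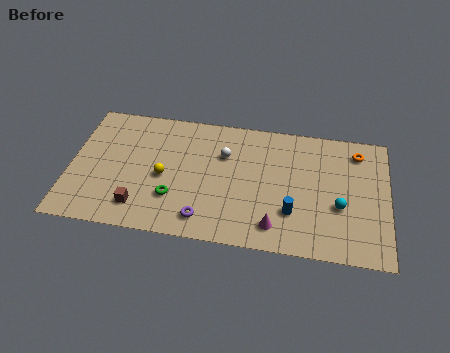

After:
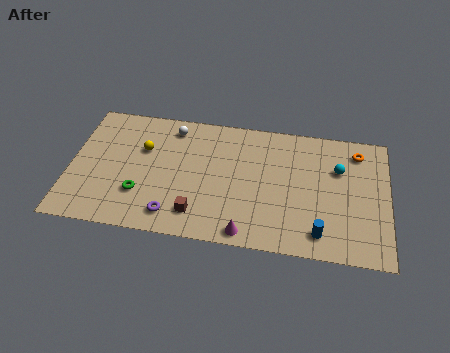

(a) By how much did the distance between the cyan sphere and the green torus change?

+2.2

Before: roughly 8.9 units apart; after: 11.1. That's 2.2 units further apart.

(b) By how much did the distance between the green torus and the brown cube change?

+1.2

The distance was about 2.0 in the first image and 3.2 in the second, so they moved 1.2 units further apart.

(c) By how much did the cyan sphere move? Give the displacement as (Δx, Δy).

(-0.1, 2.6)

The cyan sphere started near (14.6, 3.5) and ended near (14.5, 6.1).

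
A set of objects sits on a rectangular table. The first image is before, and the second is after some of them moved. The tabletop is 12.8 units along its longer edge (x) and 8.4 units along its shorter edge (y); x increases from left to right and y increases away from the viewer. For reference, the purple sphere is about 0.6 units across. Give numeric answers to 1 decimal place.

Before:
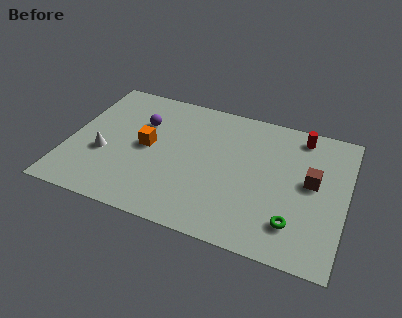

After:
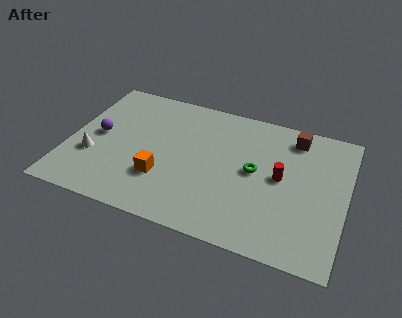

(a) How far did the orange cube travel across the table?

1.9

The orange cube was near (3.6, 4.3) before and (4.5, 2.6) after, so it travelled √(0.9² + 1.7²) ≈ 1.9 units.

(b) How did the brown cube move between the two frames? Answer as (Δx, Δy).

(-1.0, 2.5)

From the two frames, the brown cube sits at roughly (11.2, 4.6) before and (10.2, 7.1) after.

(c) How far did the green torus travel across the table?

3.2

From (10.6, 1.9) to (8.6, 4.4), the green torus covered √(2.0² + 2.5²) ≈ 3.2 units.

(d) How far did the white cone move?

0.6

The white cone was near (1.7, 3.2) before and (1.2, 2.9) after, so it travelled √(0.5² + 0.3²) ≈ 0.6 units.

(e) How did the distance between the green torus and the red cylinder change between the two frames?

-4.2

The distance was about 5.4 in the first image and 1.2 in the second, so they moved 4.2 units closer together.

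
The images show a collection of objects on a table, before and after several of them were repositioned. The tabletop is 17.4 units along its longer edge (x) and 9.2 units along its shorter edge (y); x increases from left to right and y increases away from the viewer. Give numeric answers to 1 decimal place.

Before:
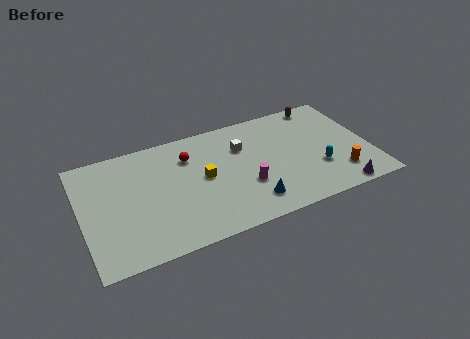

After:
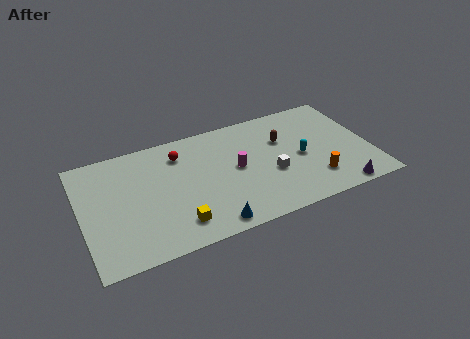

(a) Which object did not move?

the purple cone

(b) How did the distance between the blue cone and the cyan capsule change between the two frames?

+2.3

The distance was about 4.5 in the first image and 6.8 in the second, so they moved 2.3 units further apart.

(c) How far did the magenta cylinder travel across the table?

1.6

From (9.7, 3.2) to (9.3, 4.8), the magenta cylinder covered √(0.4² + 1.6²) ≈ 1.6 units.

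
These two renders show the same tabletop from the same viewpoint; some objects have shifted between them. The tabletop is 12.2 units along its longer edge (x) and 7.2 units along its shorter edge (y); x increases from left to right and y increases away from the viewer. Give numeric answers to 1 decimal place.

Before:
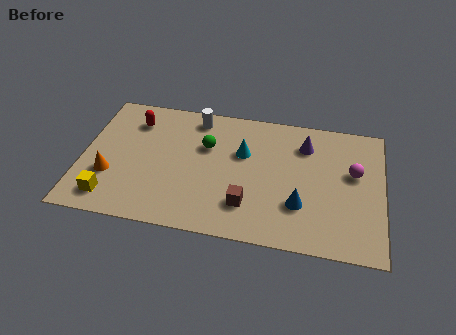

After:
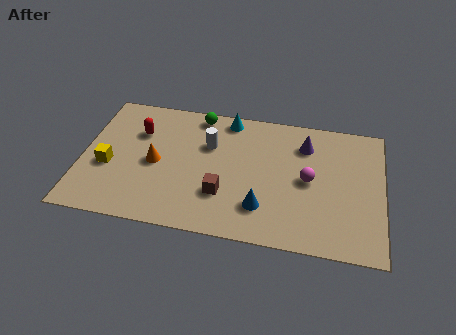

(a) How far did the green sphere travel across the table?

1.7

From (5.0, 4.7) to (4.6, 6.4), the green sphere covered √(0.4² + 1.7²) ≈ 1.7 units.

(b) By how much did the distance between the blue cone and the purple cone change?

+0.7

The distance was about 3.3 in the first image and 4.0 in the second, so they moved 0.7 units further apart.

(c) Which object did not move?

the purple cone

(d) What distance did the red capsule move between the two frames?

0.6

From (2.0, 5.6) to (2.2, 5.0), the red capsule covered √(0.2² + 0.6²) ≈ 0.6 units.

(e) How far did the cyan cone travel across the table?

1.9

The cyan cone moved from about (6.5, 4.6) to (5.8, 6.4), a distance of √(0.7² + 1.8²) ≈ 1.9.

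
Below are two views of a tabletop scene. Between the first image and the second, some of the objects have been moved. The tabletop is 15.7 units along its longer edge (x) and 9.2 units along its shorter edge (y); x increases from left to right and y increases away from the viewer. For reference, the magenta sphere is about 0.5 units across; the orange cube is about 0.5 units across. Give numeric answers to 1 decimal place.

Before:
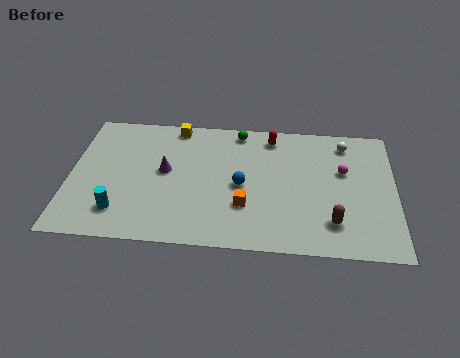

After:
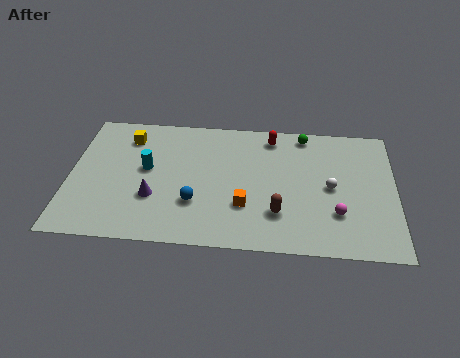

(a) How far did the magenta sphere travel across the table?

3.0

The magenta sphere was near (13.2, 5.7) before and (12.9, 2.7) after, so it travelled √(0.3² + 3.0²) ≈ 3.0 units.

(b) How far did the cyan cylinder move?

3.3

The cyan cylinder was near (2.5, 2.0) before and (3.7, 5.1) after, so it travelled √(1.2² + 3.1²) ≈ 3.3 units.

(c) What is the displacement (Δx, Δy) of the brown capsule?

(-2.6, 0.4)

The brown capsule was at about (12.7, 2.1) and moved to about (10.1, 2.5).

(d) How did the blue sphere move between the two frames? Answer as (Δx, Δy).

(-2.2, -1.4)

The blue sphere was at about (8.3, 4.3) and moved to about (6.1, 2.9).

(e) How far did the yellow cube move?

2.5

From (5.0, 8.3) to (2.7, 7.3), the yellow cube covered √(2.3² + 1.0²) ≈ 2.5 units.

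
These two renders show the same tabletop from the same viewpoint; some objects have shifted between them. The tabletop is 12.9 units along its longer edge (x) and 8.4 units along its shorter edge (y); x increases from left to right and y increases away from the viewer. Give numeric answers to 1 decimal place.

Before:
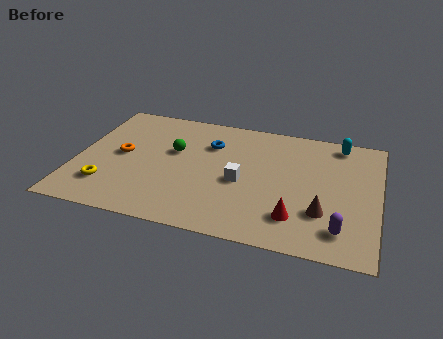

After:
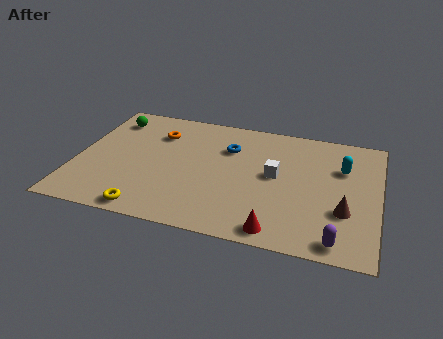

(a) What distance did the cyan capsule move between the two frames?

1.7

From (11.1, 7.4) to (11.3, 5.7), the cyan capsule covered √(0.2² + 1.7²) ≈ 1.7 units.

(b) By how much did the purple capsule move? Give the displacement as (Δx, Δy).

(-0.1, -0.7)

From the two frames, the purple capsule sits at roughly (11.4, 1.6) before and (11.3, 0.9) after.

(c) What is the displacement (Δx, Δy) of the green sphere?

(-2.9, 1.7)

The green sphere was at about (4.1, 5.1) and moved to about (1.2, 6.8).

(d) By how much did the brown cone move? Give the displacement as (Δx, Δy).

(0.9, 0.3)

From the two frames, the brown cone sits at roughly (10.6, 2.5) before and (11.5, 2.8) after.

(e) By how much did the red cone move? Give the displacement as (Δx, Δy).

(-0.7, -1.0)

The red cone started near (9.5, 1.9) and ended near (8.8, 0.9).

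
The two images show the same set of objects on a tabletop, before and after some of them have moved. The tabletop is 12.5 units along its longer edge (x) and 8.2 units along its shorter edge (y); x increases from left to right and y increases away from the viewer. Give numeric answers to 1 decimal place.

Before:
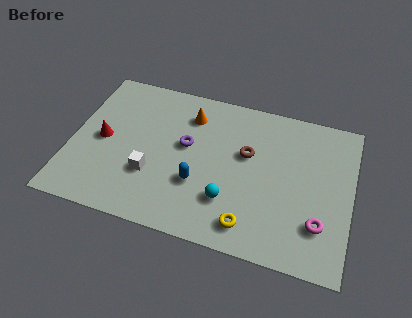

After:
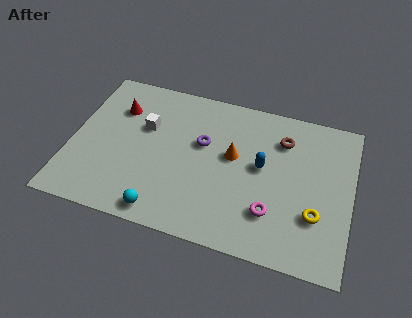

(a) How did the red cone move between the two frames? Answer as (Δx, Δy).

(0.5, 1.9)

The red cone started near (1.4, 4.0) and ended near (1.9, 5.9).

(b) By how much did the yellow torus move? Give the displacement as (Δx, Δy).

(2.8, 1.3)

The yellow torus started near (8.2, 1.3) and ended near (11.0, 2.6).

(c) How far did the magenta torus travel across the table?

2.1

From (11.2, 2.2) to (9.1, 2.2), the magenta torus covered √(2.1² + 0.0²) ≈ 2.1 units.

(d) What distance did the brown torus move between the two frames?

1.9

The brown torus was near (7.8, 5.0) before and (9.3, 6.2) after, so it travelled √(1.5² + 1.2²) ≈ 1.9 units.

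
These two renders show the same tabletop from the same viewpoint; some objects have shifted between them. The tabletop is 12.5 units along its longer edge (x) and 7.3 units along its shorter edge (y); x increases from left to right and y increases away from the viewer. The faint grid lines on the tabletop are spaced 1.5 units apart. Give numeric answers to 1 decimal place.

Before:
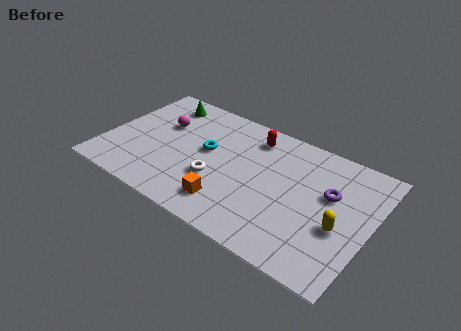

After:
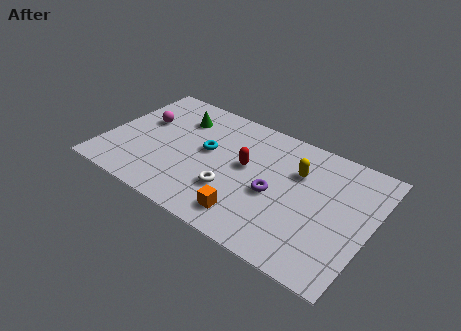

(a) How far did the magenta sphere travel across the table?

0.9

From (2.4, 4.7) to (1.5, 4.5), the magenta sphere covered √(0.9² + 0.2²) ≈ 0.9 units.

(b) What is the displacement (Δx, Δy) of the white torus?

(0.8, -0.3)

From the two frames, the white torus sits at roughly (5.4, 2.6) before and (6.2, 2.3) after.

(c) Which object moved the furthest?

the yellow capsule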